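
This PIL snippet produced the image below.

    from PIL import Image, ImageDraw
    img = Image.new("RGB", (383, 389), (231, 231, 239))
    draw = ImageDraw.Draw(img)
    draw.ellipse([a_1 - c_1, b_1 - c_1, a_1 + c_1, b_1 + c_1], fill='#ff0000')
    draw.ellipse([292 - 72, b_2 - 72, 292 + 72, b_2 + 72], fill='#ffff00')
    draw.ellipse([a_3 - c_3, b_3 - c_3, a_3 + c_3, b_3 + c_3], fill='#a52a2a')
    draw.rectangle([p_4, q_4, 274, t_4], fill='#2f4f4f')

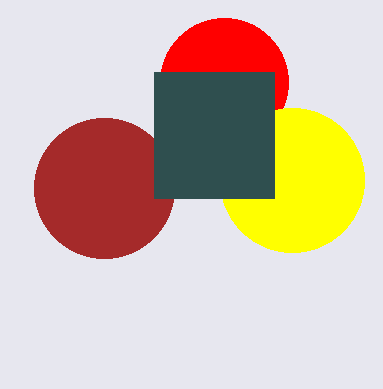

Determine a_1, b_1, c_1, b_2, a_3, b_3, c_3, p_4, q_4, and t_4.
a_1 = 224
b_1 = 82
c_1 = 64
b_2 = 180
a_3 = 104
b_3 = 188
c_3 = 70
p_4 = 154
q_4 = 72
t_4 = 198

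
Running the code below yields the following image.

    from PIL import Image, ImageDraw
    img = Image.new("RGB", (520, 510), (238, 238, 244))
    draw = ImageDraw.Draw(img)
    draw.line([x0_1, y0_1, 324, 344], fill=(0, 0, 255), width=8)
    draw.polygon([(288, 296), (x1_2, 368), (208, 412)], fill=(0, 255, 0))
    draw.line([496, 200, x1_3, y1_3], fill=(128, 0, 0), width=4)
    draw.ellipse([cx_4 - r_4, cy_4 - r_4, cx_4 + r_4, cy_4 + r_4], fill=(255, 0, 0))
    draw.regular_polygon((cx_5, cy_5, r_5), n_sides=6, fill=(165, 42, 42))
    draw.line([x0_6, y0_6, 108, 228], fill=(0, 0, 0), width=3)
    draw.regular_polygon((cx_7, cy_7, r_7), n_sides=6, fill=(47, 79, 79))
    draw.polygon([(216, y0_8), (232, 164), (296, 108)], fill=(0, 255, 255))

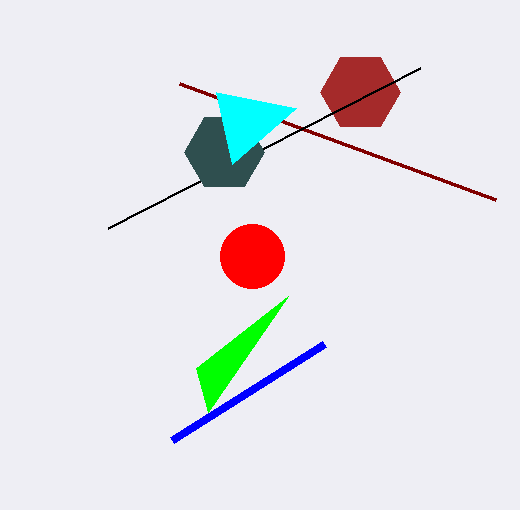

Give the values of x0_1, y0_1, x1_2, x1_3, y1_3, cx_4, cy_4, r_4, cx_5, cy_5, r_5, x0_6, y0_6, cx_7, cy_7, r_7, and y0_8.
x0_1 = 172, y0_1 = 440, x1_2 = 196, x1_3 = 180, y1_3 = 84, cx_4 = 252, cy_4 = 256, r_4 = 32, cx_5 = 360, cy_5 = 92, r_5 = 40, x0_6 = 420, y0_6 = 68, cx_7 = 224, cy_7 = 152, r_7 = 40, y0_8 = 92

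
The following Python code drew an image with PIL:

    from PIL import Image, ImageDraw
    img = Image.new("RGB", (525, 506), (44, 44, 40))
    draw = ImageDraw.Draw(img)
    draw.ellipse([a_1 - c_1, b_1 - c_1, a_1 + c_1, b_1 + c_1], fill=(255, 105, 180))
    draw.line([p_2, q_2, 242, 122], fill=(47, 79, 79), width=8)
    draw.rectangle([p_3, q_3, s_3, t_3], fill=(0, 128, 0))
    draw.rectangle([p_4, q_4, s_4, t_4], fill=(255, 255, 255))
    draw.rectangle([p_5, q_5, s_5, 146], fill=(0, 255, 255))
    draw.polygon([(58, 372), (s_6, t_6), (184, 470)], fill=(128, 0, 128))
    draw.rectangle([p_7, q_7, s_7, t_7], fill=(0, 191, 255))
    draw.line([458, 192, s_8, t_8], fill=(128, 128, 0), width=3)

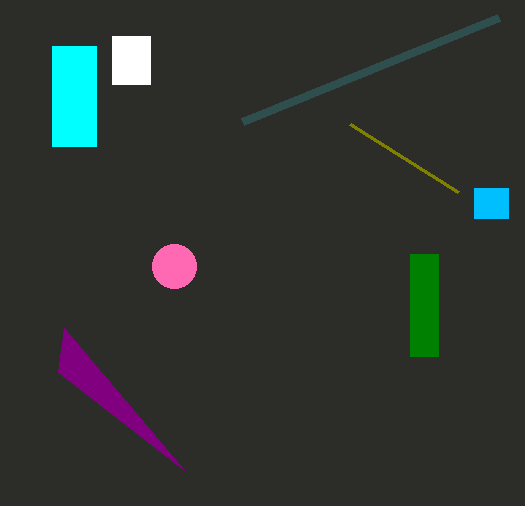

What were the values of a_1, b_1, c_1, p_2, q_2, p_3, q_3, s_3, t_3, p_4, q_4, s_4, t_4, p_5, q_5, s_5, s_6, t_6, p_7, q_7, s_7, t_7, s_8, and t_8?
a_1 = 174
b_1 = 266
c_1 = 22
p_2 = 498
q_2 = 18
p_3 = 410
q_3 = 254
s_3 = 438
t_3 = 356
p_4 = 112
q_4 = 36
s_4 = 150
t_4 = 84
p_5 = 52
q_5 = 46
s_5 = 96
s_6 = 64
t_6 = 328
p_7 = 474
q_7 = 188
s_7 = 508
t_7 = 218
s_8 = 350
t_8 = 124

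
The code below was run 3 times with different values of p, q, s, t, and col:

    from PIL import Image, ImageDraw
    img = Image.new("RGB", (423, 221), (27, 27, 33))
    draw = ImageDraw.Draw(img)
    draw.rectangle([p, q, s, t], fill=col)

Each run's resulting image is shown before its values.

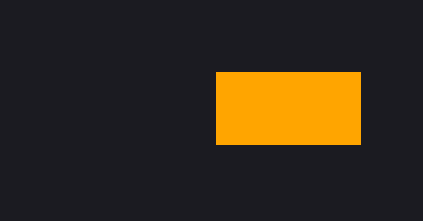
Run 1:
p = 216
q = 72
s = 360
t = 144
col = 'orange'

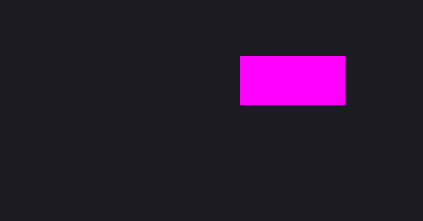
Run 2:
p = 240
q = 56
s = 344
t = 104
col = 'magenta'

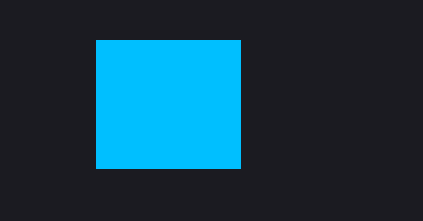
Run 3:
p = 96, q = 40, s = 240, t = 168, col = 'deepskyblue'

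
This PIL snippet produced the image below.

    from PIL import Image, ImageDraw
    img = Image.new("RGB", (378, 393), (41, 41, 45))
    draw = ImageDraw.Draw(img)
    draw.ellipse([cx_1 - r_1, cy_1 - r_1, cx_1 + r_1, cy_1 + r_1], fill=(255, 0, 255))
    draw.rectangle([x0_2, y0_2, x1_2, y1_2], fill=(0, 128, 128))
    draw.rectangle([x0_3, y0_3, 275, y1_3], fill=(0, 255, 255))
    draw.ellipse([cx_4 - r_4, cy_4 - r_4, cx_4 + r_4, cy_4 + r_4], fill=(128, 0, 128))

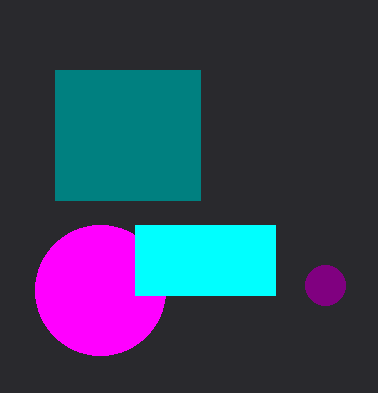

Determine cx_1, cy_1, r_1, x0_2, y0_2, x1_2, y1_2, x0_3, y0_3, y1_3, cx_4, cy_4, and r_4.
cx_1 = 100, cy_1 = 290, r_1 = 65, x0_2 = 55, y0_2 = 70, x1_2 = 200, y1_2 = 200, x0_3 = 135, y0_3 = 225, y1_3 = 295, cx_4 = 325, cy_4 = 285, r_4 = 20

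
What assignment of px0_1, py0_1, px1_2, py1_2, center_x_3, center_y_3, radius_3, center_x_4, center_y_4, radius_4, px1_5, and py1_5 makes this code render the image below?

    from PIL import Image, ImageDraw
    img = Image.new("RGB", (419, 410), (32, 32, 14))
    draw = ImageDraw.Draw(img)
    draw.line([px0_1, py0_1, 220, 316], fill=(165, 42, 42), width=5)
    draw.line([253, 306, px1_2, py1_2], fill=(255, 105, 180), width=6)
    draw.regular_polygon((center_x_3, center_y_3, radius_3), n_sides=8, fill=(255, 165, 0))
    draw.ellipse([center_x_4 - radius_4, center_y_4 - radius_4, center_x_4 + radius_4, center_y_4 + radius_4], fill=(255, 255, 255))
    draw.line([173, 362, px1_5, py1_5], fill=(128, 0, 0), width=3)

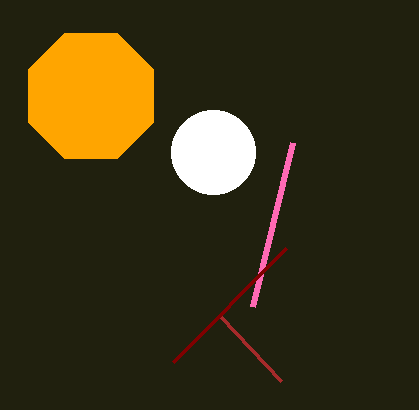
px0_1 = 281; py0_1 = 381; px1_2 = 293; py1_2 = 142; center_x_3 = 91; center_y_3 = 96; radius_3 = 68; center_x_4 = 213; center_y_4 = 152; radius_4 = 42; px1_5 = 286; py1_5 = 248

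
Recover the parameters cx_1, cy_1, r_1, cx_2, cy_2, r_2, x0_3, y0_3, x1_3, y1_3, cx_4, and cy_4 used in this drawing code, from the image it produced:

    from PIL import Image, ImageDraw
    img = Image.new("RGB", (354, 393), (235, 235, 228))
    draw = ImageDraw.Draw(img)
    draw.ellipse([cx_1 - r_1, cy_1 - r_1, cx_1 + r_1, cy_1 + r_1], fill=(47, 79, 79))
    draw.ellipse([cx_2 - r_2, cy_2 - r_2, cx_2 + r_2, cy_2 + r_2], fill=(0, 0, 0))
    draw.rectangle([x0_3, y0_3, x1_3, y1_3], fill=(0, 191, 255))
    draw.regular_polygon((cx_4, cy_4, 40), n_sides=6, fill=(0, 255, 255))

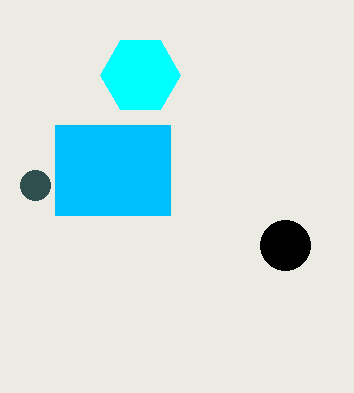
cx_1 = 35, cy_1 = 185, r_1 = 15, cx_2 = 285, cy_2 = 245, r_2 = 25, x0_3 = 55, y0_3 = 125, x1_3 = 170, y1_3 = 215, cx_4 = 140, cy_4 = 75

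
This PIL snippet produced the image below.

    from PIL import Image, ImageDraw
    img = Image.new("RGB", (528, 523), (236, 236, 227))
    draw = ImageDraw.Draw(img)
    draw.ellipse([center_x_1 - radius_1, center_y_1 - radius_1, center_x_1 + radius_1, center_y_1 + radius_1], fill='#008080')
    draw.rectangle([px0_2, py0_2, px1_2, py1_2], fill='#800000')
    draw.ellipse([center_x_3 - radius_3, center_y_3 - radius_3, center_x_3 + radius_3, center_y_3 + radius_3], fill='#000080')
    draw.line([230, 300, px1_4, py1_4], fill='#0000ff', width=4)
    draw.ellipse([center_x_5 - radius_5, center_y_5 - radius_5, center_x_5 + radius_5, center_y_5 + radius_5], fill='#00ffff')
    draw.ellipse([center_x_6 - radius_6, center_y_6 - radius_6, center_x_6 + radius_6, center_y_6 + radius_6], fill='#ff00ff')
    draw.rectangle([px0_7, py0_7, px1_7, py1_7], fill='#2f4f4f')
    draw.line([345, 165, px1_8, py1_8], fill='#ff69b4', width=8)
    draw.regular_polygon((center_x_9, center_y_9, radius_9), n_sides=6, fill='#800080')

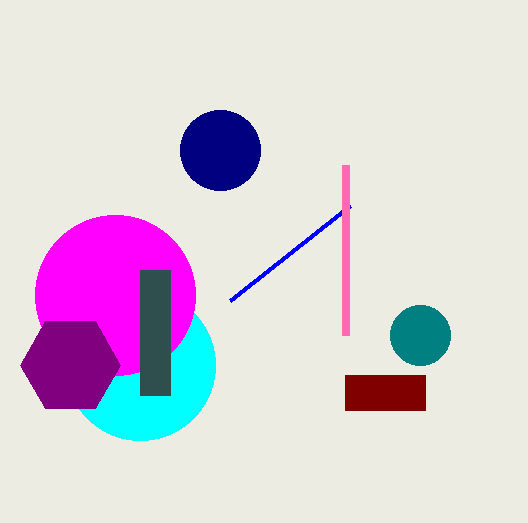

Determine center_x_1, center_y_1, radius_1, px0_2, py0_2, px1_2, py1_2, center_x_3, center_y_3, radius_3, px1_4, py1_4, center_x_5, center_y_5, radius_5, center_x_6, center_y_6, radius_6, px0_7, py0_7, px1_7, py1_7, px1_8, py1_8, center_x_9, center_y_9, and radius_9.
center_x_1 = 420; center_y_1 = 335; radius_1 = 30; px0_2 = 345; py0_2 = 375; px1_2 = 425; py1_2 = 410; center_x_3 = 220; center_y_3 = 150; radius_3 = 40; px1_4 = 350; py1_4 = 205; center_x_5 = 140; center_y_5 = 365; radius_5 = 75; center_x_6 = 115; center_y_6 = 295; radius_6 = 80; px0_7 = 140; py0_7 = 270; px1_7 = 170; py1_7 = 395; px1_8 = 345; py1_8 = 335; center_x_9 = 70; center_y_9 = 365; radius_9 = 50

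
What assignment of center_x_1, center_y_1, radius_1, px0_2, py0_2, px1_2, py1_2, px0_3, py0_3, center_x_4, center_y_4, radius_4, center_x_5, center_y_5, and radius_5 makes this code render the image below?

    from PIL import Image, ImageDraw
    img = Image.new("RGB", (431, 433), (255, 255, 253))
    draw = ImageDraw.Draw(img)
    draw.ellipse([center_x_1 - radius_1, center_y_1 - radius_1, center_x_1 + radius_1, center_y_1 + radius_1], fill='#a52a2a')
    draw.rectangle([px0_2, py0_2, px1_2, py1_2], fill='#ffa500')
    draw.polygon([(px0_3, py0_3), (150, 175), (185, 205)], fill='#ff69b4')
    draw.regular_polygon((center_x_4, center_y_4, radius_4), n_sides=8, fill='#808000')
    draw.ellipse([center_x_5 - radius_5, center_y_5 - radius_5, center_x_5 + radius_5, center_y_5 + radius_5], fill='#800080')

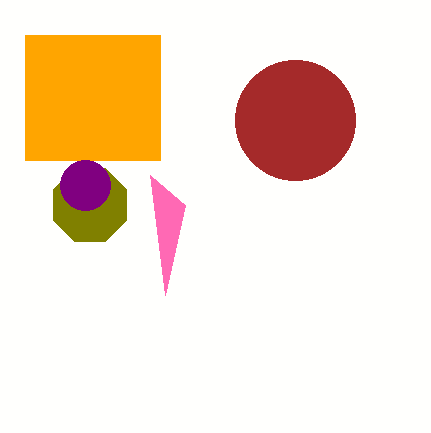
center_x_1 = 295
center_y_1 = 120
radius_1 = 60
px0_2 = 25
py0_2 = 35
px1_2 = 160
py1_2 = 160
px0_3 = 165
py0_3 = 295
center_x_4 = 90
center_y_4 = 205
radius_4 = 40
center_x_5 = 85
center_y_5 = 185
radius_5 = 25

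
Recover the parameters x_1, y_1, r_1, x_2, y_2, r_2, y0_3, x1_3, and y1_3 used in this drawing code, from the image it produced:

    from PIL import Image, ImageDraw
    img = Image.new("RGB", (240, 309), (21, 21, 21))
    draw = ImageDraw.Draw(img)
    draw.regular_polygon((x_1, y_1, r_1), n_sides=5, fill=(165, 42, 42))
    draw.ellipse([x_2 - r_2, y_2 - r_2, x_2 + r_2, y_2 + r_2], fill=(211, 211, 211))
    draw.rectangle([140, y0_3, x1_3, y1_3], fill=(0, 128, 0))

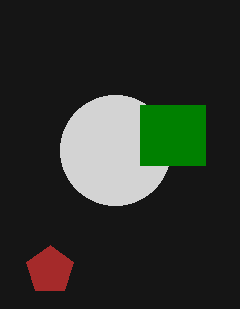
x_1 = 50, y_1 = 270, r_1 = 25, x_2 = 115, y_2 = 150, r_2 = 55, y0_3 = 105, x1_3 = 205, y1_3 = 165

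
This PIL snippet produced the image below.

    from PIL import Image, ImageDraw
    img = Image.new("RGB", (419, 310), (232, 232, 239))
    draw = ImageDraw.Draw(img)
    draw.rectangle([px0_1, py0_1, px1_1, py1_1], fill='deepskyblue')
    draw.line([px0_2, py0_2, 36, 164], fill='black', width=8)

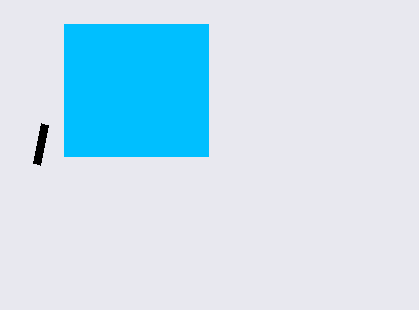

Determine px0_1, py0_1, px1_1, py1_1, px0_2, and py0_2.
px0_1 = 64
py0_1 = 24
px1_1 = 208
py1_1 = 156
px0_2 = 44
py0_2 = 124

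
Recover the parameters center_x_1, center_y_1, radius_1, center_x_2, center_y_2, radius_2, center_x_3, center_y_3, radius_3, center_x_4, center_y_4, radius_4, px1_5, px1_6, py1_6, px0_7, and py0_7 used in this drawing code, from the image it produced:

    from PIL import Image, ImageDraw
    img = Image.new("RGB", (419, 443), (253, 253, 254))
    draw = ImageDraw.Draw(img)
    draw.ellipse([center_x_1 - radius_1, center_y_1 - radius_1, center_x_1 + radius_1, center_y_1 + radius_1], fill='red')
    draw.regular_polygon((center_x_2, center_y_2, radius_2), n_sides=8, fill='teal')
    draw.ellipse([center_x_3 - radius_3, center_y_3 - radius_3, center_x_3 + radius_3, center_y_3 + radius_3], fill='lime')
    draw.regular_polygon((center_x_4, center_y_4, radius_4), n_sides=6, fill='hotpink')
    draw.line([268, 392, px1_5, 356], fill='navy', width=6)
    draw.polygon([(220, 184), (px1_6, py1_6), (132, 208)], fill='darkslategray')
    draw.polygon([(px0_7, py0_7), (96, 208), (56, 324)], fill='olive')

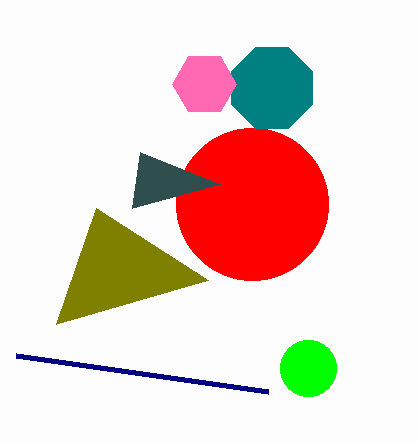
center_x_1 = 252, center_y_1 = 204, radius_1 = 76, center_x_2 = 272, center_y_2 = 88, radius_2 = 44, center_x_3 = 308, center_y_3 = 368, radius_3 = 28, center_x_4 = 204, center_y_4 = 84, radius_4 = 32, px1_5 = 16, px1_6 = 140, py1_6 = 152, px0_7 = 208, py0_7 = 280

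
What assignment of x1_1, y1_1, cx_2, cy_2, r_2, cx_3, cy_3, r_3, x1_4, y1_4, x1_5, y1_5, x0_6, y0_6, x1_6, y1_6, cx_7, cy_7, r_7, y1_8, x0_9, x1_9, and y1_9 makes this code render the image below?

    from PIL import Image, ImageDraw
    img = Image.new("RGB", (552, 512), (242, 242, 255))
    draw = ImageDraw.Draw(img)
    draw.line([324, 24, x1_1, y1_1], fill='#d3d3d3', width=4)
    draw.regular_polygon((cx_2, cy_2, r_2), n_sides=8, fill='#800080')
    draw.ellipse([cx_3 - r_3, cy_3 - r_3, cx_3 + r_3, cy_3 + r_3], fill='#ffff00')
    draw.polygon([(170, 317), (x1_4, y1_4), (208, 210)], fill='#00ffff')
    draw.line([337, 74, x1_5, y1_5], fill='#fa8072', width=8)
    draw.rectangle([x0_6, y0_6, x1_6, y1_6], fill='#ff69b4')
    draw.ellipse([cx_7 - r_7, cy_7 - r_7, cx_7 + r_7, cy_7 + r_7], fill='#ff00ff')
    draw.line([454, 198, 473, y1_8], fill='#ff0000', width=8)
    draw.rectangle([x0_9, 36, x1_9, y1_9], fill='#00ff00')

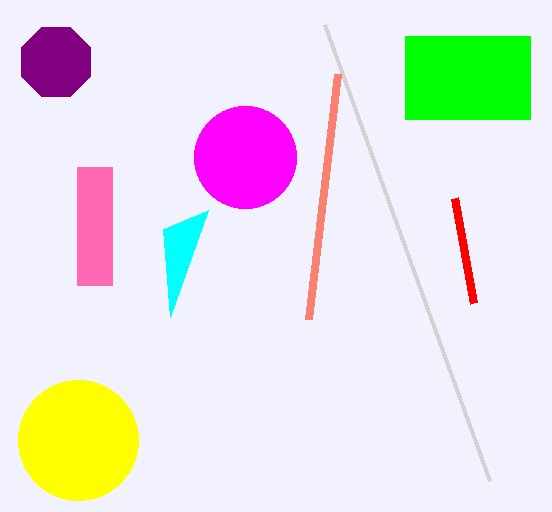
x1_1 = 489, y1_1 = 480, cx_2 = 56, cy_2 = 62, r_2 = 37, cx_3 = 78, cy_3 = 440, r_3 = 60, x1_4 = 163, y1_4 = 229, x1_5 = 308, y1_5 = 319, x0_6 = 77, y0_6 = 167, x1_6 = 112, y1_6 = 285, cx_7 = 245, cy_7 = 157, r_7 = 51, y1_8 = 303, x0_9 = 405, x1_9 = 530, y1_9 = 119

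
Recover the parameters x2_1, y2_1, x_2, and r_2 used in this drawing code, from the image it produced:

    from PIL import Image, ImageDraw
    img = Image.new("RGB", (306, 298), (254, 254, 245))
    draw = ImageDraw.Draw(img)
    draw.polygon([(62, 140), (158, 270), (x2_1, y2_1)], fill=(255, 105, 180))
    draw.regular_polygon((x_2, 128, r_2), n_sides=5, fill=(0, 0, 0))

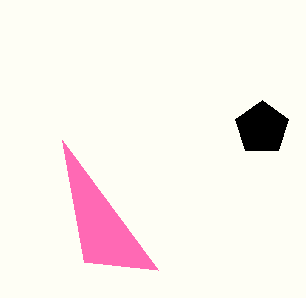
x2_1 = 84; y2_1 = 262; x_2 = 262; r_2 = 28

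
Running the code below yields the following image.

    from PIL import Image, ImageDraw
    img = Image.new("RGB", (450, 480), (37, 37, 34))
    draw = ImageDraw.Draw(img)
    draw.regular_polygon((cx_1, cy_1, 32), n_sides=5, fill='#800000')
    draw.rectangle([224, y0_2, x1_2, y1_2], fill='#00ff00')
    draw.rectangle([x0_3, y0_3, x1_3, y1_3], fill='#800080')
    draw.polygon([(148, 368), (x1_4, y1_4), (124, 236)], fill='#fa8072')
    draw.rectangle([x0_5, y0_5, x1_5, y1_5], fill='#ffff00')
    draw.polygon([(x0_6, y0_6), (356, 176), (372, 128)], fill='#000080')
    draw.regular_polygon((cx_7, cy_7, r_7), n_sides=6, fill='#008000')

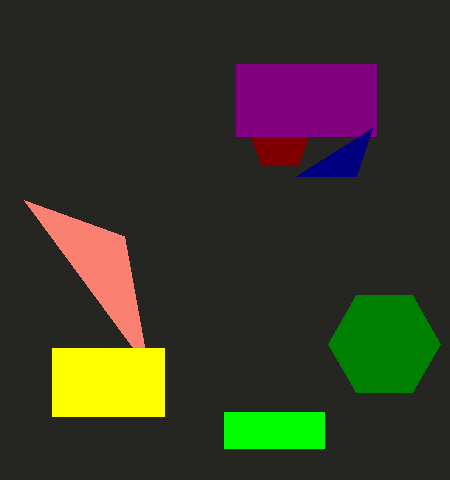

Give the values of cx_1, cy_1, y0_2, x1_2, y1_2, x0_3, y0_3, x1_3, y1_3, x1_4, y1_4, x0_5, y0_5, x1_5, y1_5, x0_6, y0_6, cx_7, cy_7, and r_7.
cx_1 = 280; cy_1 = 140; y0_2 = 412; x1_2 = 324; y1_2 = 448; x0_3 = 236; y0_3 = 64; x1_3 = 376; y1_3 = 136; x1_4 = 24; y1_4 = 200; x0_5 = 52; y0_5 = 348; x1_5 = 164; y1_5 = 416; x0_6 = 296; y0_6 = 176; cx_7 = 384; cy_7 = 344; r_7 = 56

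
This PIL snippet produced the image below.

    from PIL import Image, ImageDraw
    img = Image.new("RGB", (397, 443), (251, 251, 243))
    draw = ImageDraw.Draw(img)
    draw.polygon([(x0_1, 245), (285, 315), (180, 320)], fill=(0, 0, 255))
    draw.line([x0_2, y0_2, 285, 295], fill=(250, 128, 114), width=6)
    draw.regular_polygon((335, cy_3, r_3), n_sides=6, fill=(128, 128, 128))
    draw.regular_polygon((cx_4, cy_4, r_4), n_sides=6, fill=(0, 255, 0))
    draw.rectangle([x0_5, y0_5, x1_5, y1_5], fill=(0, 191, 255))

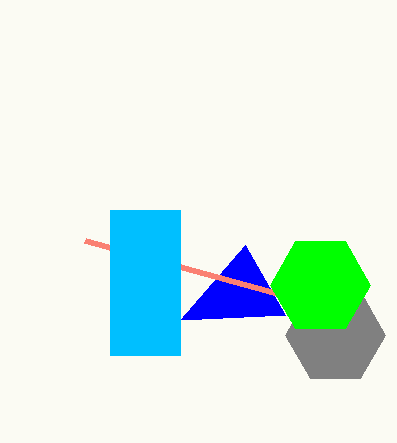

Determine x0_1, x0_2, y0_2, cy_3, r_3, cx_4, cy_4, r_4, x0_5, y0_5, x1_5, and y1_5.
x0_1 = 245; x0_2 = 85; y0_2 = 240; cy_3 = 335; r_3 = 50; cx_4 = 320; cy_4 = 285; r_4 = 50; x0_5 = 110; y0_5 = 210; x1_5 = 180; y1_5 = 355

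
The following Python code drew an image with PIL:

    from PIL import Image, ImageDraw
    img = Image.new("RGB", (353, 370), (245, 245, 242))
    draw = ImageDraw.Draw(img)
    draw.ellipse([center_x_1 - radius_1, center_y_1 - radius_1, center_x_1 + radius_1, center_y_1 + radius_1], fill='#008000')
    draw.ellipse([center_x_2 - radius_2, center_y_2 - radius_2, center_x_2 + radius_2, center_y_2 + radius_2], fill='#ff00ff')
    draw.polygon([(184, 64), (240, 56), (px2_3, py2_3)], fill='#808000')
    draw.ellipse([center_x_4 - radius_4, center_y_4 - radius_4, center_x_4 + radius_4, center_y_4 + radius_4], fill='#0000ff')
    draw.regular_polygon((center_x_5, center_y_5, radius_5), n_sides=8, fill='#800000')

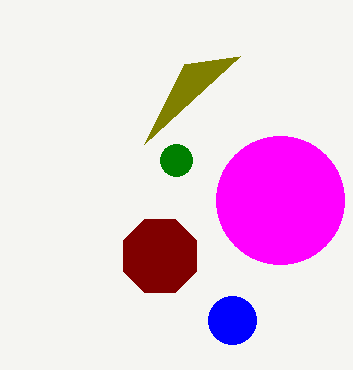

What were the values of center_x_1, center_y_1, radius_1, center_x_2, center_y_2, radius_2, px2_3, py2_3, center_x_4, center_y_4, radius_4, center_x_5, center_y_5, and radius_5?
center_x_1 = 176, center_y_1 = 160, radius_1 = 16, center_x_2 = 280, center_y_2 = 200, radius_2 = 64, px2_3 = 144, py2_3 = 144, center_x_4 = 232, center_y_4 = 320, radius_4 = 24, center_x_5 = 160, center_y_5 = 256, radius_5 = 40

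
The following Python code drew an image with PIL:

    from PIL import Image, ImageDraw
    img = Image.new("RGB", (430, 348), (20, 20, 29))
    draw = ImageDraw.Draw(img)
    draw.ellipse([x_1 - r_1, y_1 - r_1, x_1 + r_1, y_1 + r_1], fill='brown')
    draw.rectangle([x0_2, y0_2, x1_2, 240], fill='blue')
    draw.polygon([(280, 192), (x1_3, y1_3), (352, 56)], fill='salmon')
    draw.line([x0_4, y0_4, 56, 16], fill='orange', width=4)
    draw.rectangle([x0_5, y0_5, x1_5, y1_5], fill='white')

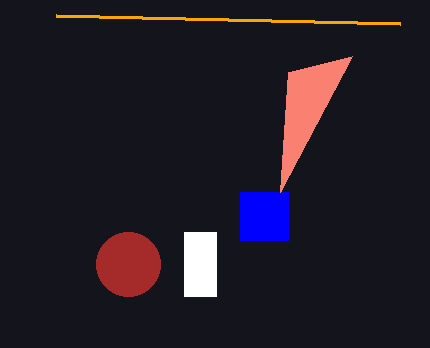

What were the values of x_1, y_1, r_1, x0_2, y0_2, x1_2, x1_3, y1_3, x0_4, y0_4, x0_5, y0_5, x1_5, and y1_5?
x_1 = 128
y_1 = 264
r_1 = 32
x0_2 = 240
y0_2 = 192
x1_2 = 288
x1_3 = 288
y1_3 = 72
x0_4 = 400
y0_4 = 24
x0_5 = 184
y0_5 = 232
x1_5 = 216
y1_5 = 296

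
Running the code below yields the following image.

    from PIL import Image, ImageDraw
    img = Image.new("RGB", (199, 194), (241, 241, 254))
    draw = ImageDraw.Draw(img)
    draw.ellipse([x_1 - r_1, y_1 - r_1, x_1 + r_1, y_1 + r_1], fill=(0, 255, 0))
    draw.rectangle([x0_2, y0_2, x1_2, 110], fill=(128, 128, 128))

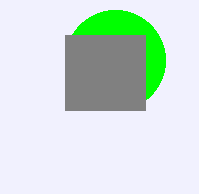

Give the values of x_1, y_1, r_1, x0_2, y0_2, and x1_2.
x_1 = 115, y_1 = 60, r_1 = 50, x0_2 = 65, y0_2 = 35, x1_2 = 145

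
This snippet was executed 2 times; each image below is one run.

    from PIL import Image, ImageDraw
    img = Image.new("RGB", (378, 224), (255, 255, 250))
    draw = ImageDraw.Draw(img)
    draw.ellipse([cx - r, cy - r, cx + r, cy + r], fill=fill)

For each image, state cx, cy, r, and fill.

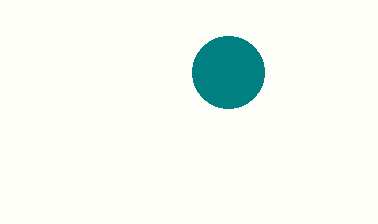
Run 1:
cx = 228; cy = 72; r = 36; fill = 'teal'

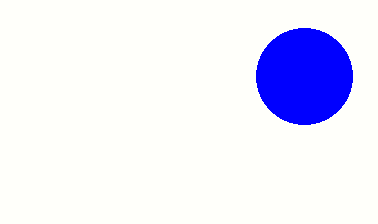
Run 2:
cx = 304, cy = 76, r = 48, fill = 'blue'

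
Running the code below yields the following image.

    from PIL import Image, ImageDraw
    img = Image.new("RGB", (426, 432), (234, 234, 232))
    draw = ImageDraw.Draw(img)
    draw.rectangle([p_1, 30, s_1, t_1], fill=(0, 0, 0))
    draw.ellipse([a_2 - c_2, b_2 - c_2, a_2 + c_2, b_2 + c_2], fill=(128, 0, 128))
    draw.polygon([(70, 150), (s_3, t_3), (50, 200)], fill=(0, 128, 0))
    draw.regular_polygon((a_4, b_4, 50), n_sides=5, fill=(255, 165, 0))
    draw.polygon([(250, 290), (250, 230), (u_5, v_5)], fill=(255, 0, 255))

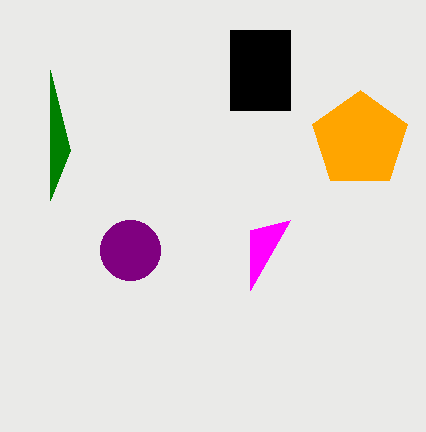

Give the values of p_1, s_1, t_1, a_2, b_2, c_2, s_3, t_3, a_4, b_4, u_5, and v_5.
p_1 = 230, s_1 = 290, t_1 = 110, a_2 = 130, b_2 = 250, c_2 = 30, s_3 = 50, t_3 = 70, a_4 = 360, b_4 = 140, u_5 = 290, v_5 = 220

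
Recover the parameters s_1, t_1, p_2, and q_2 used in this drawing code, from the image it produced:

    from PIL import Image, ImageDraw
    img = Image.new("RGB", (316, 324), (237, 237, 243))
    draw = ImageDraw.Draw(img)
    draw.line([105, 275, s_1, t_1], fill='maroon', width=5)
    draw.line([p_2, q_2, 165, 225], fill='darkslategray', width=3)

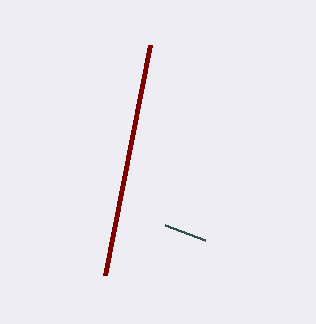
s_1 = 150
t_1 = 45
p_2 = 205
q_2 = 240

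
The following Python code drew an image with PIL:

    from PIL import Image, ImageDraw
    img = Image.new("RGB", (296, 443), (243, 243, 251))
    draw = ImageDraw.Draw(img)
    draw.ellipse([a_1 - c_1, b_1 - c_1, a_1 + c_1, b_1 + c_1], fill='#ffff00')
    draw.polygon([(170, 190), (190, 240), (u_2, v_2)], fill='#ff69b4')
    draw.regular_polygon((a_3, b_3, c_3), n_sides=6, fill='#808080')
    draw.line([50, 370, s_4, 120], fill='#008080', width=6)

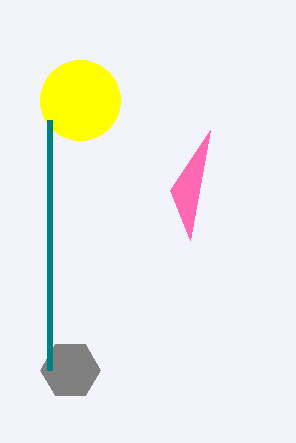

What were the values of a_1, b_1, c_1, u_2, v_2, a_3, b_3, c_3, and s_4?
a_1 = 80
b_1 = 100
c_1 = 40
u_2 = 210
v_2 = 130
a_3 = 70
b_3 = 370
c_3 = 30
s_4 = 50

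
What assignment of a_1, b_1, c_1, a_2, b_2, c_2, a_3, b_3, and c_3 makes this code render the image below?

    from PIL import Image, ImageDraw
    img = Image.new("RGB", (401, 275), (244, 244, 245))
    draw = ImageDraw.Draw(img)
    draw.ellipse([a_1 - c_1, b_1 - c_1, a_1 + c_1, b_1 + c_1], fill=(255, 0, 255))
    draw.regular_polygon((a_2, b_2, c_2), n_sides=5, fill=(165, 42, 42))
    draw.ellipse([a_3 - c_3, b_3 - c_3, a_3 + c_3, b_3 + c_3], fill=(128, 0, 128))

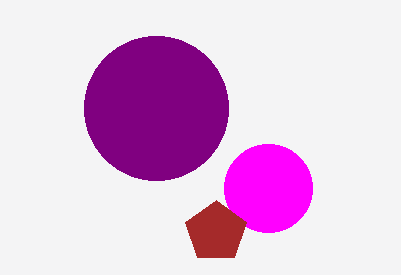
a_1 = 268, b_1 = 188, c_1 = 44, a_2 = 216, b_2 = 232, c_2 = 32, a_3 = 156, b_3 = 108, c_3 = 72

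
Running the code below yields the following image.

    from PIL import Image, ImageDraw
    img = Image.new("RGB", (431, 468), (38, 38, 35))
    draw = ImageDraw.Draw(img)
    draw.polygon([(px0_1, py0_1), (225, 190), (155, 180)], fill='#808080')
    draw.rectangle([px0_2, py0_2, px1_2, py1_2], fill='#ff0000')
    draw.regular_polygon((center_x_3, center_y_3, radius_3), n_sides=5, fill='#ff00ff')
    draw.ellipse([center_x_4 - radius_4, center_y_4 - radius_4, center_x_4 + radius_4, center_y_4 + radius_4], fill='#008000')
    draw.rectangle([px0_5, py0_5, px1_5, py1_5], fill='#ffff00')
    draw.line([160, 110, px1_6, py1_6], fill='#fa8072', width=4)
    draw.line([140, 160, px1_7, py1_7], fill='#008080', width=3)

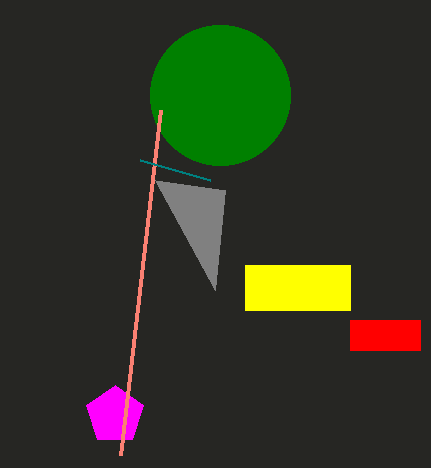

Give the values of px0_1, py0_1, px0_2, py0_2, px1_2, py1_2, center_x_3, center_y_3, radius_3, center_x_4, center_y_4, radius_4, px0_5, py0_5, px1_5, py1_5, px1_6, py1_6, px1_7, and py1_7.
px0_1 = 215, py0_1 = 290, px0_2 = 350, py0_2 = 320, px1_2 = 420, py1_2 = 350, center_x_3 = 115, center_y_3 = 415, radius_3 = 30, center_x_4 = 220, center_y_4 = 95, radius_4 = 70, px0_5 = 245, py0_5 = 265, px1_5 = 350, py1_5 = 310, px1_6 = 120, py1_6 = 455, px1_7 = 210, py1_7 = 180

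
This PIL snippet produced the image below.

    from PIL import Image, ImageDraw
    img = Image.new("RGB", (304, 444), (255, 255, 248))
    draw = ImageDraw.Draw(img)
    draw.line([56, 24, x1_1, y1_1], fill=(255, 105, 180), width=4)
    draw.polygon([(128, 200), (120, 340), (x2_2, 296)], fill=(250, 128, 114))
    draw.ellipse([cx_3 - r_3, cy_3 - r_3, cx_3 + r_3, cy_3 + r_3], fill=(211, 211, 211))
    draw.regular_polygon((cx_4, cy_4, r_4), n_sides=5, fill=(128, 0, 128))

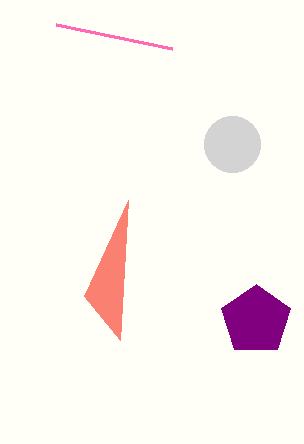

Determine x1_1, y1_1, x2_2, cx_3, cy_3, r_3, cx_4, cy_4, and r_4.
x1_1 = 172
y1_1 = 48
x2_2 = 84
cx_3 = 232
cy_3 = 144
r_3 = 28
cx_4 = 256
cy_4 = 320
r_4 = 36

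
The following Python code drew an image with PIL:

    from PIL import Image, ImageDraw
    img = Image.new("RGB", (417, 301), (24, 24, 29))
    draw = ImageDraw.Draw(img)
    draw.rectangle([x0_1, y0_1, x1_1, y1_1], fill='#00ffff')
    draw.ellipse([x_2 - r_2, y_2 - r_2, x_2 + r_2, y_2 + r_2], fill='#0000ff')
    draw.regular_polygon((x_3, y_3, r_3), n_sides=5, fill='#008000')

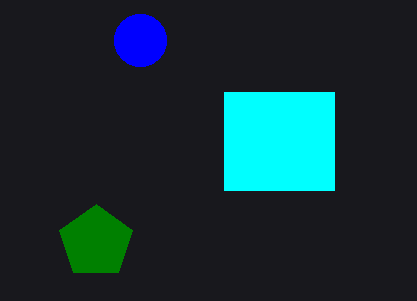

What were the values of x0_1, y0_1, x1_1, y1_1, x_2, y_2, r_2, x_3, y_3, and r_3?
x0_1 = 224
y0_1 = 92
x1_1 = 334
y1_1 = 190
x_2 = 140
y_2 = 40
r_2 = 26
x_3 = 96
y_3 = 242
r_3 = 38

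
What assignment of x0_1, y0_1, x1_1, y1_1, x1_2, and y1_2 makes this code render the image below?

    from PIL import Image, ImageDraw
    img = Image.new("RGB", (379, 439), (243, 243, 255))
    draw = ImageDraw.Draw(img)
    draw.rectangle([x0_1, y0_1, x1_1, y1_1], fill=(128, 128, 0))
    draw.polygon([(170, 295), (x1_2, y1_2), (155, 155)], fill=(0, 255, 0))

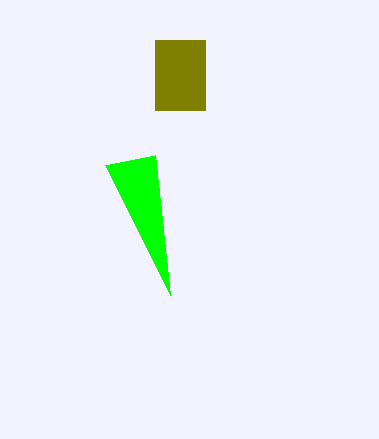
x0_1 = 155
y0_1 = 40
x1_1 = 205
y1_1 = 110
x1_2 = 105
y1_2 = 165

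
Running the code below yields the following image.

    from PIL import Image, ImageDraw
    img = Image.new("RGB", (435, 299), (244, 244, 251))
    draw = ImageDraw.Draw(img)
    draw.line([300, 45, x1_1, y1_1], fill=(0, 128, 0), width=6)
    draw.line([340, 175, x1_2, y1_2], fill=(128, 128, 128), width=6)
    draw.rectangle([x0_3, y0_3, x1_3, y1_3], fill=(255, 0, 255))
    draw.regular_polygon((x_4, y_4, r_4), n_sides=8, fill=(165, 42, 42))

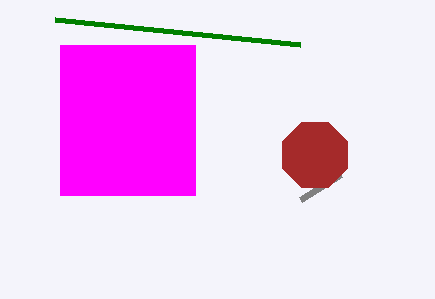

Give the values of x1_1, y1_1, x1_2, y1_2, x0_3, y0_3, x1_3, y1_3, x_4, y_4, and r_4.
x1_1 = 55, y1_1 = 20, x1_2 = 300, y1_2 = 200, x0_3 = 60, y0_3 = 45, x1_3 = 195, y1_3 = 195, x_4 = 315, y_4 = 155, r_4 = 35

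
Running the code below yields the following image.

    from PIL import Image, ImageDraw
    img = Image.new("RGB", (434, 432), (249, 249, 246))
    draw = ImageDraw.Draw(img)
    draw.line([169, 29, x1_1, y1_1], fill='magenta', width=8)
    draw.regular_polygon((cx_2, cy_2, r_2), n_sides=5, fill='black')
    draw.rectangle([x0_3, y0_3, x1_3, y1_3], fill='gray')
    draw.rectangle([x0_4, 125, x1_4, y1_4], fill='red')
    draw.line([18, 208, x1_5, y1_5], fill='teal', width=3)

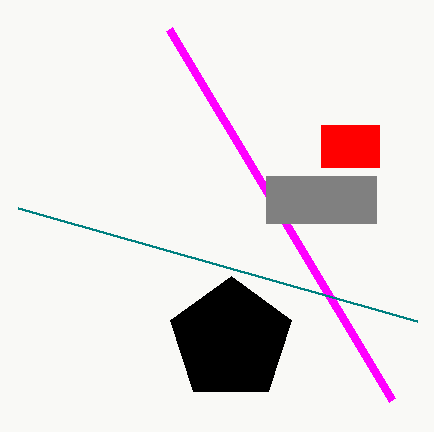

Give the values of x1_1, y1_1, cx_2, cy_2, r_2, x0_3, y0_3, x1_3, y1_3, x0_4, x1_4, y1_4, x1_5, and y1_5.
x1_1 = 392, y1_1 = 400, cx_2 = 231, cy_2 = 340, r_2 = 64, x0_3 = 266, y0_3 = 176, x1_3 = 376, y1_3 = 223, x0_4 = 321, x1_4 = 379, y1_4 = 167, x1_5 = 417, y1_5 = 321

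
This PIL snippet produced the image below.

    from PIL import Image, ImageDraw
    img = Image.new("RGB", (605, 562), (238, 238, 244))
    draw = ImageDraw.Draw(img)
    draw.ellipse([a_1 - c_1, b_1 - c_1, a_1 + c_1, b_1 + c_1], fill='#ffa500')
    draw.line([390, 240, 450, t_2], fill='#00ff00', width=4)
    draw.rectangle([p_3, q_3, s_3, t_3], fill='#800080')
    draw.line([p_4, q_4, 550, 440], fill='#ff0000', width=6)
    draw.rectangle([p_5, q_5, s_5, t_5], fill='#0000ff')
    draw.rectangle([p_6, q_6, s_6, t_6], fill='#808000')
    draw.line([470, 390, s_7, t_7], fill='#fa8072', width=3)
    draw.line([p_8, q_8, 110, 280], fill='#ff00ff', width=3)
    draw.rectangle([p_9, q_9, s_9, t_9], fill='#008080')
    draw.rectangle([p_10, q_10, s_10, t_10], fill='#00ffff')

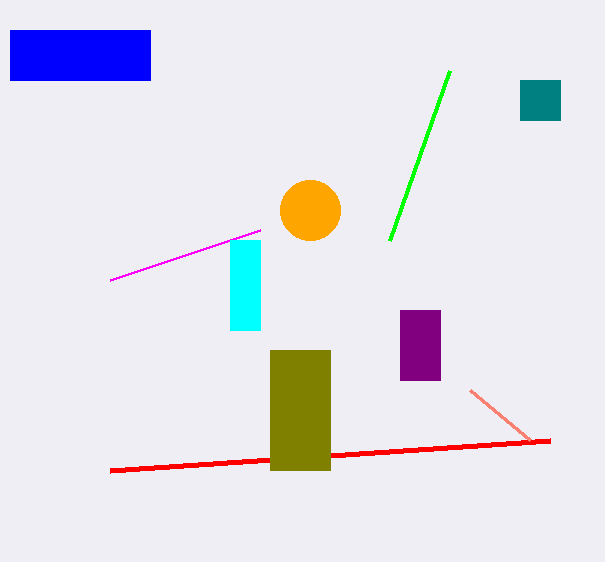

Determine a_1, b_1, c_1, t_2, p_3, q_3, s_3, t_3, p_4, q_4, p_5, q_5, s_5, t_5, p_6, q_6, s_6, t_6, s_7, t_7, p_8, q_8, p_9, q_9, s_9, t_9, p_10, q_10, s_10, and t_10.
a_1 = 310
b_1 = 210
c_1 = 30
t_2 = 70
p_3 = 400
q_3 = 310
s_3 = 440
t_3 = 380
p_4 = 110
q_4 = 470
p_5 = 10
q_5 = 30
s_5 = 150
t_5 = 80
p_6 = 270
q_6 = 350
s_6 = 330
t_6 = 470
s_7 = 530
t_7 = 440
p_8 = 260
q_8 = 230
p_9 = 520
q_9 = 80
s_9 = 560
t_9 = 120
p_10 = 230
q_10 = 240
s_10 = 260
t_10 = 330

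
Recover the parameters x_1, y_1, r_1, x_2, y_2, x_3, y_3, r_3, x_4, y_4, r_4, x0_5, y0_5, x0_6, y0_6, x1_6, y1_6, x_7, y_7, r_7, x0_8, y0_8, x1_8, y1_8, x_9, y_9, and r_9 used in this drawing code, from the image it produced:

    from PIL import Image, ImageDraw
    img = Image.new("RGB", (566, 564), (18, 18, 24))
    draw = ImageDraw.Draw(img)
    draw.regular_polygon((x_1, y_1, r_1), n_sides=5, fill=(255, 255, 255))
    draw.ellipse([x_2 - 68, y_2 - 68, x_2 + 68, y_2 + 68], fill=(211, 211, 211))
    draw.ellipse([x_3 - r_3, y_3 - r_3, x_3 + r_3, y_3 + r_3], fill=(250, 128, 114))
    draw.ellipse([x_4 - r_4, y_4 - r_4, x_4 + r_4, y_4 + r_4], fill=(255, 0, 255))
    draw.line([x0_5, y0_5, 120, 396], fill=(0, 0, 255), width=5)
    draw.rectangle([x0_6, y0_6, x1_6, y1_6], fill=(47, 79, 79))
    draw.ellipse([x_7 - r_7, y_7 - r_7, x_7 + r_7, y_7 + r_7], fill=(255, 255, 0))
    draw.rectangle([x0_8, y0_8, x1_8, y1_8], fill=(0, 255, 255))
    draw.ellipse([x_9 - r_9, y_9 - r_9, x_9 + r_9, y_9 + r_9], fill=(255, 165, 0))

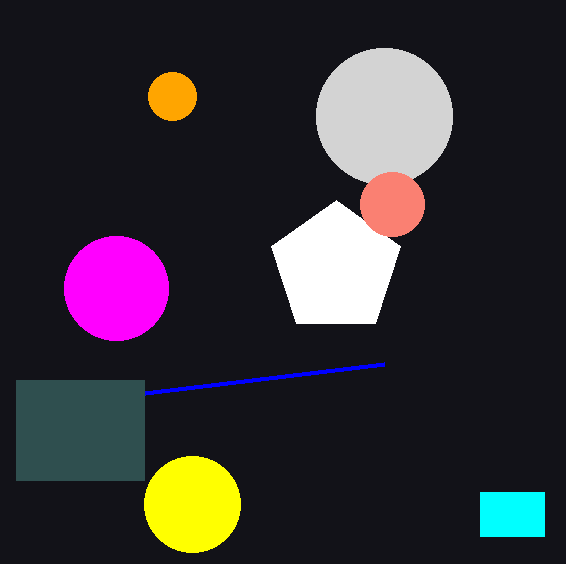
x_1 = 336; y_1 = 268; r_1 = 68; x_2 = 384; y_2 = 116; x_3 = 392; y_3 = 204; r_3 = 32; x_4 = 116; y_4 = 288; r_4 = 52; x0_5 = 384; y0_5 = 364; x0_6 = 16; y0_6 = 380; x1_6 = 144; y1_6 = 480; x_7 = 192; y_7 = 504; r_7 = 48; x0_8 = 480; y0_8 = 492; x1_8 = 544; y1_8 = 536; x_9 = 172; y_9 = 96; r_9 = 24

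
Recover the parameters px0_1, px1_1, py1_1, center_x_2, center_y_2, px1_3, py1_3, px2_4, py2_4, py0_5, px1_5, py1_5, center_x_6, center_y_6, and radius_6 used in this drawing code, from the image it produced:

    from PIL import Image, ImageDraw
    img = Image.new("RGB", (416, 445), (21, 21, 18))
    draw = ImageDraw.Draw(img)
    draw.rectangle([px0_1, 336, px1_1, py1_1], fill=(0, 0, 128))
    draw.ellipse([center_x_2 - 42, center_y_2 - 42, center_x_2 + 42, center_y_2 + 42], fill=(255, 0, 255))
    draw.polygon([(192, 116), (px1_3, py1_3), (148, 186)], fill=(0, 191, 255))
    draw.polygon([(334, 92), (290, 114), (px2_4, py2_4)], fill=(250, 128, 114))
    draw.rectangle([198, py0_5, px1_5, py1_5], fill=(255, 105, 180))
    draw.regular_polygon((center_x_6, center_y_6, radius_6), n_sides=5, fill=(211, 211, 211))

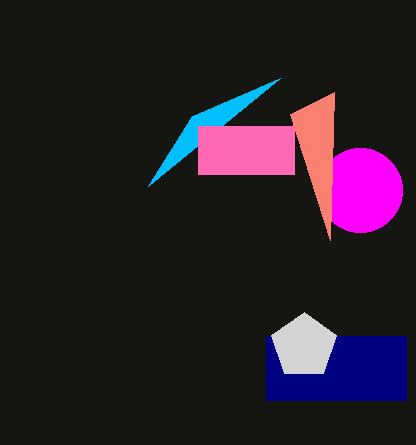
px0_1 = 266, px1_1 = 406, py1_1 = 400, center_x_2 = 360, center_y_2 = 190, px1_3 = 280, py1_3 = 78, px2_4 = 330, py2_4 = 240, py0_5 = 126, px1_5 = 294, py1_5 = 174, center_x_6 = 304, center_y_6 = 346, radius_6 = 34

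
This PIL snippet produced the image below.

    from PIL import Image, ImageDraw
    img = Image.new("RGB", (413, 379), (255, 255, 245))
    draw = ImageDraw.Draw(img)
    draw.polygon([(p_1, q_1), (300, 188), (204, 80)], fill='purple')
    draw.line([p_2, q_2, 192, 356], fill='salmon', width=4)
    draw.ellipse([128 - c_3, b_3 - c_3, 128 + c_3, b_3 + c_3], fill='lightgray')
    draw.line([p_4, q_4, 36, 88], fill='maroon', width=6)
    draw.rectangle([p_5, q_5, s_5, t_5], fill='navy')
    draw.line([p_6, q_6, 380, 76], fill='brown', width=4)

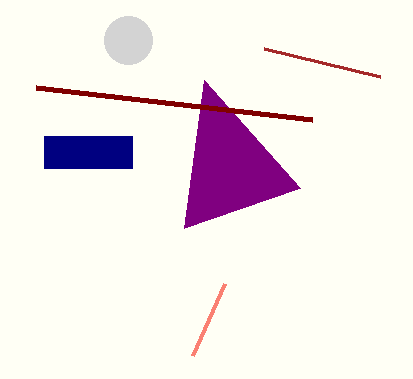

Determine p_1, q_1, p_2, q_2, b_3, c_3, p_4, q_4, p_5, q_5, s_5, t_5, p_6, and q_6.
p_1 = 184, q_1 = 228, p_2 = 224, q_2 = 284, b_3 = 40, c_3 = 24, p_4 = 312, q_4 = 120, p_5 = 44, q_5 = 136, s_5 = 132, t_5 = 168, p_6 = 264, q_6 = 48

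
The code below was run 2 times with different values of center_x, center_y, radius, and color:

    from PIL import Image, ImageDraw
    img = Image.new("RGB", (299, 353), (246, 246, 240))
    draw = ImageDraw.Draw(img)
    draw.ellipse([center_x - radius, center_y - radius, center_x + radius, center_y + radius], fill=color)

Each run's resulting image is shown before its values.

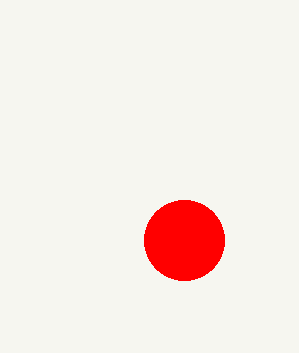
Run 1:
center_x = 184, center_y = 240, radius = 40, color = 'red'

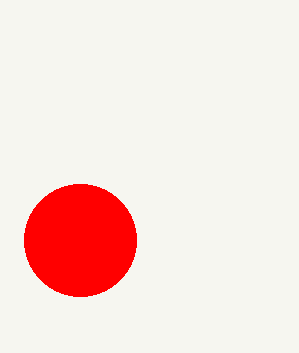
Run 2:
center_x = 80; center_y = 240; radius = 56; color = 'red'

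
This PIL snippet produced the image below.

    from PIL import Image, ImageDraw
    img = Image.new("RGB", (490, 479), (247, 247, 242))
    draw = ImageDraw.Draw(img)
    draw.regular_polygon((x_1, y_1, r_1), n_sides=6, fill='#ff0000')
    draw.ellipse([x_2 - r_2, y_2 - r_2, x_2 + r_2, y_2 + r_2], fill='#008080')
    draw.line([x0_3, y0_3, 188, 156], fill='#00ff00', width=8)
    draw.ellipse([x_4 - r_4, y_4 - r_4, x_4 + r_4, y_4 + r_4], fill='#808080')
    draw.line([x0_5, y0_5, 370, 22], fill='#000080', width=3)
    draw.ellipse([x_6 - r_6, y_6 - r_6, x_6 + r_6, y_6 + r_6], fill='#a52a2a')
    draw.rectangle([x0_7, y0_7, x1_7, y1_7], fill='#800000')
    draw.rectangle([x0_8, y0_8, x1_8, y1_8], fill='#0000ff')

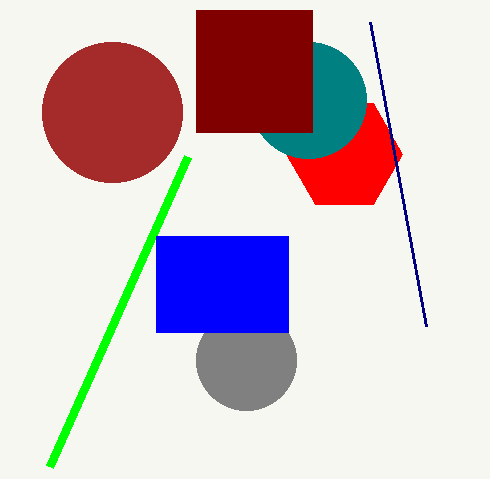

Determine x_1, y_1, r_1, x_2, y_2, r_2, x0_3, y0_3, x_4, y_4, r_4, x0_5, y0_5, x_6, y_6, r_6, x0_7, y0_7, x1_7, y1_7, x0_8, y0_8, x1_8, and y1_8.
x_1 = 344
y_1 = 154
r_1 = 58
x_2 = 308
y_2 = 100
r_2 = 58
x0_3 = 50
y0_3 = 466
x_4 = 246
y_4 = 360
r_4 = 50
x0_5 = 426
y0_5 = 326
x_6 = 112
y_6 = 112
r_6 = 70
x0_7 = 196
y0_7 = 10
x1_7 = 312
y1_7 = 132
x0_8 = 156
y0_8 = 236
x1_8 = 288
y1_8 = 332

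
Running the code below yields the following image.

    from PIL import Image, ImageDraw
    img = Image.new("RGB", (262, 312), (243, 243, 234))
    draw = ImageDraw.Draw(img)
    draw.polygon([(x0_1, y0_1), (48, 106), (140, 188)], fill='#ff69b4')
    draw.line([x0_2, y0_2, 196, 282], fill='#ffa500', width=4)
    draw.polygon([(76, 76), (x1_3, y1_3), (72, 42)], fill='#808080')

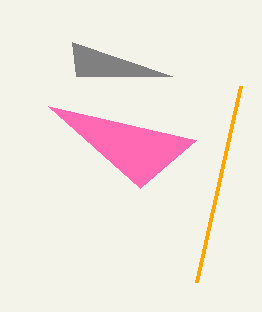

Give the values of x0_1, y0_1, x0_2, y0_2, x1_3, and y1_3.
x0_1 = 196; y0_1 = 140; x0_2 = 240; y0_2 = 86; x1_3 = 172; y1_3 = 76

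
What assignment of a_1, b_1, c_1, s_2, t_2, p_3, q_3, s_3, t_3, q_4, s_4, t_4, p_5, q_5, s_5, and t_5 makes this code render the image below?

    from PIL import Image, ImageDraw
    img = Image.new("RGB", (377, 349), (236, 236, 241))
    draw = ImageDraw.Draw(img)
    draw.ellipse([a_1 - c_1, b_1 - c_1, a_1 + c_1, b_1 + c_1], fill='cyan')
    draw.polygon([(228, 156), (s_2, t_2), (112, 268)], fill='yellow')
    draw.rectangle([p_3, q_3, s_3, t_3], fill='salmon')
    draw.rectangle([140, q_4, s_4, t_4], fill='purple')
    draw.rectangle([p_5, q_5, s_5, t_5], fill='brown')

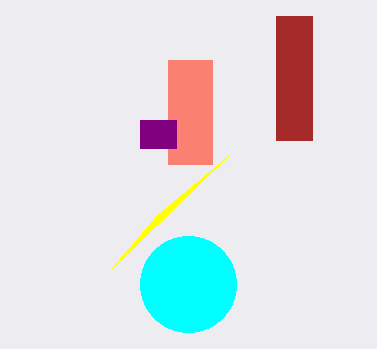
a_1 = 188
b_1 = 284
c_1 = 48
s_2 = 156
t_2 = 216
p_3 = 168
q_3 = 60
s_3 = 212
t_3 = 164
q_4 = 120
s_4 = 176
t_4 = 148
p_5 = 276
q_5 = 16
s_5 = 312
t_5 = 140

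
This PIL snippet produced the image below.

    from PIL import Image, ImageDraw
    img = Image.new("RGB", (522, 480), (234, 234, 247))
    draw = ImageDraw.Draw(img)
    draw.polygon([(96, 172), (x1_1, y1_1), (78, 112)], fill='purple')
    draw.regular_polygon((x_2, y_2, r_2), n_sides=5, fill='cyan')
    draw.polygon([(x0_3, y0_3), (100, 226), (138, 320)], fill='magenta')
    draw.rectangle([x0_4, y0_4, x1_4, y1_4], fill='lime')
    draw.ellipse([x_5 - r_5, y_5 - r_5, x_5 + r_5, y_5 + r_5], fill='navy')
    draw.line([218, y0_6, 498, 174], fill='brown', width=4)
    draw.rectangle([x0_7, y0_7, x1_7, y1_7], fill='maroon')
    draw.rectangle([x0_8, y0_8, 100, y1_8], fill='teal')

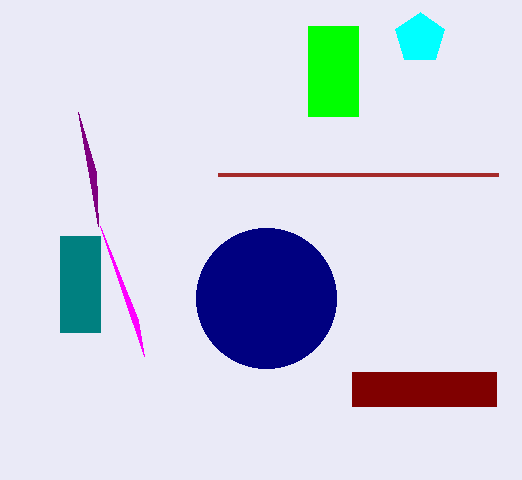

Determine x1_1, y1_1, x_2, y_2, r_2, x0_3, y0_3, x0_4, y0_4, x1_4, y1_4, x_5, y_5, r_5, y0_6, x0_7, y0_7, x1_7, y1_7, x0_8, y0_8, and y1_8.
x1_1 = 98, y1_1 = 226, x_2 = 420, y_2 = 38, r_2 = 26, x0_3 = 144, y0_3 = 356, x0_4 = 308, y0_4 = 26, x1_4 = 358, y1_4 = 116, x_5 = 266, y_5 = 298, r_5 = 70, y0_6 = 174, x0_7 = 352, y0_7 = 372, x1_7 = 496, y1_7 = 406, x0_8 = 60, y0_8 = 236, y1_8 = 332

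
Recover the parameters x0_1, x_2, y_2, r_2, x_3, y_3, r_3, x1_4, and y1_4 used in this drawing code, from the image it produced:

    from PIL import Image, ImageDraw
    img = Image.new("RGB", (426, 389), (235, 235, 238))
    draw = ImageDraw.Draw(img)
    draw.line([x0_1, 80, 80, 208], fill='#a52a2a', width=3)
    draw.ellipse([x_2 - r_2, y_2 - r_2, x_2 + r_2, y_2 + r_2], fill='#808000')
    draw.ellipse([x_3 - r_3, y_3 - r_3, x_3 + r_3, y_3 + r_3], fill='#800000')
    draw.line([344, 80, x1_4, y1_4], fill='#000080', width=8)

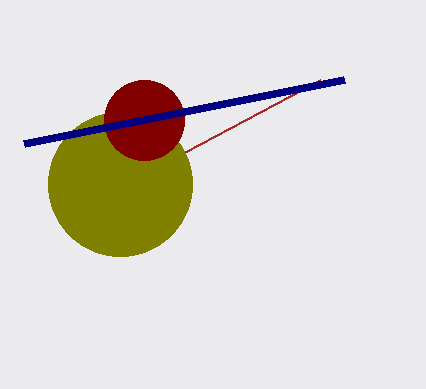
x0_1 = 320; x_2 = 120; y_2 = 184; r_2 = 72; x_3 = 144; y_3 = 120; r_3 = 40; x1_4 = 24; y1_4 = 144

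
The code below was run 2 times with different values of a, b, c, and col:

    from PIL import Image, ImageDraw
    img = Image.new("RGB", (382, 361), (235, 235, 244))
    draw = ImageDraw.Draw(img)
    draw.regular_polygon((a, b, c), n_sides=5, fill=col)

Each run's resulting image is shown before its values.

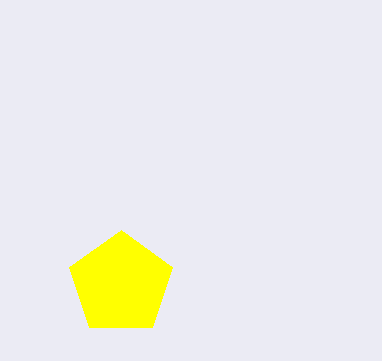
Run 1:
a = 121; b = 284; c = 54; col = 'yellow'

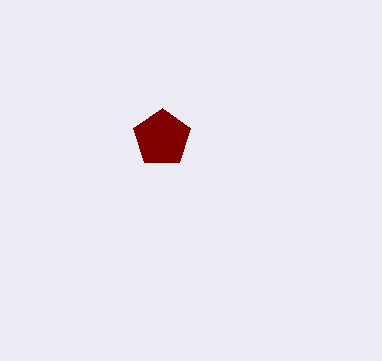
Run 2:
a = 162
b = 138
c = 30
col = 'maroon'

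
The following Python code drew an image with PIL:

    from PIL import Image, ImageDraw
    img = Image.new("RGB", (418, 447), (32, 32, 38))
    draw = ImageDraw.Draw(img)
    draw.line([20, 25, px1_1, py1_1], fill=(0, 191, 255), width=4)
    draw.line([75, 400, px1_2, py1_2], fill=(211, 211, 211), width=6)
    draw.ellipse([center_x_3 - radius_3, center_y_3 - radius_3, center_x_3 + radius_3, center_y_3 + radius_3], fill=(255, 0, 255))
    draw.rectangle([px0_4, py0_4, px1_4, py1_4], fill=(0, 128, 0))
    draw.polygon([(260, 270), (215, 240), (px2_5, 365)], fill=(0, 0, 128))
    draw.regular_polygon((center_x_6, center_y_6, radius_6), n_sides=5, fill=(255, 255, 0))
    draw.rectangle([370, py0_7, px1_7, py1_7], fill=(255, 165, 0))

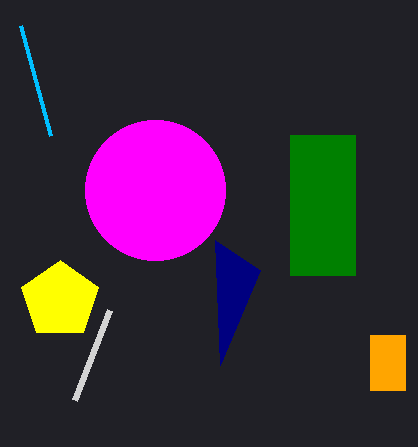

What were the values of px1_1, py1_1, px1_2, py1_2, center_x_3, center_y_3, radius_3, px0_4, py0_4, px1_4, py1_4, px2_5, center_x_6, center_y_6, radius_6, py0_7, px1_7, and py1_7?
px1_1 = 50
py1_1 = 135
px1_2 = 110
py1_2 = 310
center_x_3 = 155
center_y_3 = 190
radius_3 = 70
px0_4 = 290
py0_4 = 135
px1_4 = 355
py1_4 = 275
px2_5 = 220
center_x_6 = 60
center_y_6 = 300
radius_6 = 40
py0_7 = 335
px1_7 = 405
py1_7 = 390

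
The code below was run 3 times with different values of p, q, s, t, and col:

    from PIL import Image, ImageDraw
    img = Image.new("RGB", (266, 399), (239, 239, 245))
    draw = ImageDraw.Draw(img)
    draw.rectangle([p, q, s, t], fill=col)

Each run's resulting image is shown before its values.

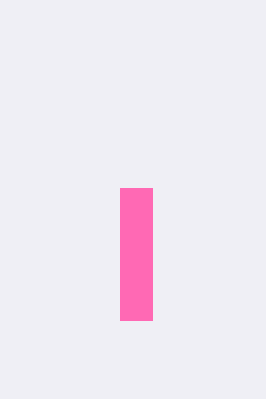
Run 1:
p = 120; q = 188; s = 152; t = 320; col = 'hotpink'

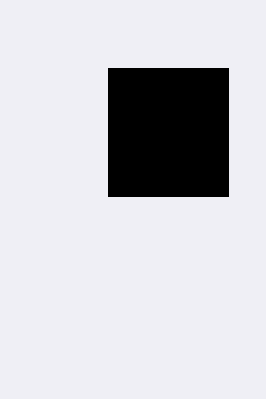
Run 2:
p = 108, q = 68, s = 228, t = 196, col = 'black'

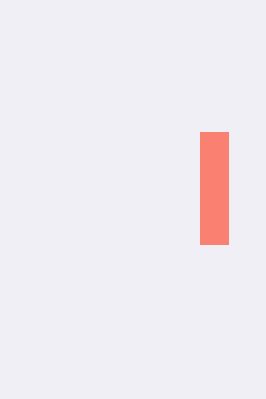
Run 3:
p = 200, q = 132, s = 228, t = 244, col = 'salmon'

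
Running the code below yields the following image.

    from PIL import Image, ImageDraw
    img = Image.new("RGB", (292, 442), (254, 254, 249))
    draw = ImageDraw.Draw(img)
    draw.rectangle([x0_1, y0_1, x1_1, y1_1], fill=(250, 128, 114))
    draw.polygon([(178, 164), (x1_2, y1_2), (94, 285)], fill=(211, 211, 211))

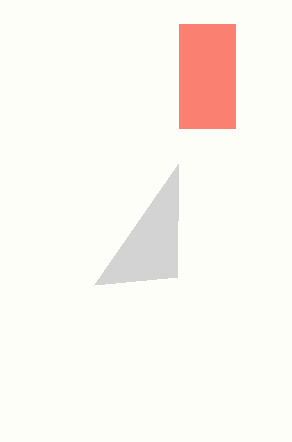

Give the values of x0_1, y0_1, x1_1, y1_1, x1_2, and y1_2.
x0_1 = 179
y0_1 = 24
x1_1 = 235
y1_1 = 128
x1_2 = 177
y1_2 = 277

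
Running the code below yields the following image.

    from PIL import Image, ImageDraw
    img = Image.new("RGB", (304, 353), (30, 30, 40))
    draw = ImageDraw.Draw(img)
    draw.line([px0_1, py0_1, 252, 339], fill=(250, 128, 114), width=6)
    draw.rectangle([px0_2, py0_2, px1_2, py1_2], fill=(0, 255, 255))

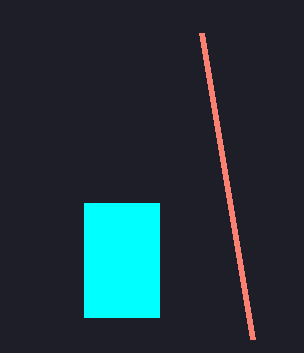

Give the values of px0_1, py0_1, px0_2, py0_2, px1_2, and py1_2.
px0_1 = 201, py0_1 = 33, px0_2 = 84, py0_2 = 203, px1_2 = 159, py1_2 = 317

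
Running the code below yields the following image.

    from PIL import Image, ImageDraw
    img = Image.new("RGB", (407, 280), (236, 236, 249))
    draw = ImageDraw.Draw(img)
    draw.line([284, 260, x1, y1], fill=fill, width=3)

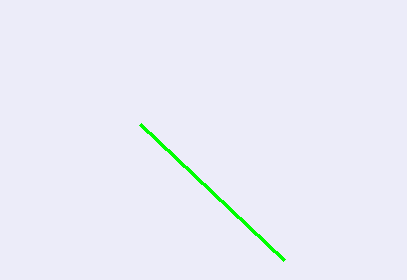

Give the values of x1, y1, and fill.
x1 = 140
y1 = 124
fill = 'lime'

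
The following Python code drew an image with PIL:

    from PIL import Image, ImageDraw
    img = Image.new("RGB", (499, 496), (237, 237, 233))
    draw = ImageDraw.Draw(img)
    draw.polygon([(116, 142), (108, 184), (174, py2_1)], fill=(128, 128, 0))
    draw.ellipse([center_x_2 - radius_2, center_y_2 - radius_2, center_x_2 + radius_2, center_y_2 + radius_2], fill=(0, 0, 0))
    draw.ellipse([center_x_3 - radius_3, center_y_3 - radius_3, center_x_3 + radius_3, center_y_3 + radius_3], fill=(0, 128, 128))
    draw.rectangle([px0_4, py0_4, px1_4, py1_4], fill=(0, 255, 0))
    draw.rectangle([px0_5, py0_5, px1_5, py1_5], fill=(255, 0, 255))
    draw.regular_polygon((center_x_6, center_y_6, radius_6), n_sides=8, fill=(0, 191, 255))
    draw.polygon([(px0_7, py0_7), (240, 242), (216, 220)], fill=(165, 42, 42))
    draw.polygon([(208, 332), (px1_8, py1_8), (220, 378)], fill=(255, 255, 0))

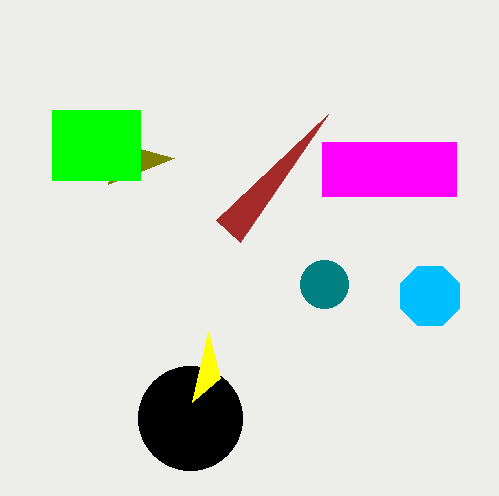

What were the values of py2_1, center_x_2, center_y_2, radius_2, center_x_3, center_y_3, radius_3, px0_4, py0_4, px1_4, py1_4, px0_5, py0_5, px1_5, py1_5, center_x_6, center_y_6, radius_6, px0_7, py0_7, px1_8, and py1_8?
py2_1 = 158; center_x_2 = 190; center_y_2 = 418; radius_2 = 52; center_x_3 = 324; center_y_3 = 284; radius_3 = 24; px0_4 = 52; py0_4 = 110; px1_4 = 140; py1_4 = 180; px0_5 = 322; py0_5 = 142; px1_5 = 456; py1_5 = 196; center_x_6 = 430; center_y_6 = 296; radius_6 = 32; px0_7 = 328; py0_7 = 114; px1_8 = 192; py1_8 = 402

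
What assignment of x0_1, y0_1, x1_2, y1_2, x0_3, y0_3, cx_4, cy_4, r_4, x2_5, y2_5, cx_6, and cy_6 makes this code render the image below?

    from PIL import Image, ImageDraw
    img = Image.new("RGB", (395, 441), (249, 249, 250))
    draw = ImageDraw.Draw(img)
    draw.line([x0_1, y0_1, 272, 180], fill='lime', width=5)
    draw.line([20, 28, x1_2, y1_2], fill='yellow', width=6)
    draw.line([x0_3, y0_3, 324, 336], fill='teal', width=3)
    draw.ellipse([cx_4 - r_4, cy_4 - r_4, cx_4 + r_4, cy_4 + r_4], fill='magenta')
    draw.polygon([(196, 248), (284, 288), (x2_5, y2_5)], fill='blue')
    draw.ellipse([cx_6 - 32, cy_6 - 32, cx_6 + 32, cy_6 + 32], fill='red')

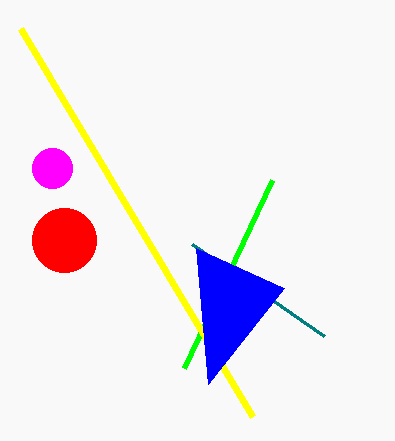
x0_1 = 184, y0_1 = 368, x1_2 = 252, y1_2 = 416, x0_3 = 192, y0_3 = 244, cx_4 = 52, cy_4 = 168, r_4 = 20, x2_5 = 208, y2_5 = 384, cx_6 = 64, cy_6 = 240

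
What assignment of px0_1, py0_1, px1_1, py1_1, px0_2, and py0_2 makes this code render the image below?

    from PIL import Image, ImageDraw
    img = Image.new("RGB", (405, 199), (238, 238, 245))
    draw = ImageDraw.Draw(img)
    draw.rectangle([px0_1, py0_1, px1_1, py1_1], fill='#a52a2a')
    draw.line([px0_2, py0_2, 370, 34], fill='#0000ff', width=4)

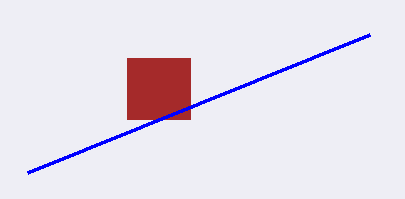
px0_1 = 127
py0_1 = 58
px1_1 = 190
py1_1 = 119
px0_2 = 28
py0_2 = 172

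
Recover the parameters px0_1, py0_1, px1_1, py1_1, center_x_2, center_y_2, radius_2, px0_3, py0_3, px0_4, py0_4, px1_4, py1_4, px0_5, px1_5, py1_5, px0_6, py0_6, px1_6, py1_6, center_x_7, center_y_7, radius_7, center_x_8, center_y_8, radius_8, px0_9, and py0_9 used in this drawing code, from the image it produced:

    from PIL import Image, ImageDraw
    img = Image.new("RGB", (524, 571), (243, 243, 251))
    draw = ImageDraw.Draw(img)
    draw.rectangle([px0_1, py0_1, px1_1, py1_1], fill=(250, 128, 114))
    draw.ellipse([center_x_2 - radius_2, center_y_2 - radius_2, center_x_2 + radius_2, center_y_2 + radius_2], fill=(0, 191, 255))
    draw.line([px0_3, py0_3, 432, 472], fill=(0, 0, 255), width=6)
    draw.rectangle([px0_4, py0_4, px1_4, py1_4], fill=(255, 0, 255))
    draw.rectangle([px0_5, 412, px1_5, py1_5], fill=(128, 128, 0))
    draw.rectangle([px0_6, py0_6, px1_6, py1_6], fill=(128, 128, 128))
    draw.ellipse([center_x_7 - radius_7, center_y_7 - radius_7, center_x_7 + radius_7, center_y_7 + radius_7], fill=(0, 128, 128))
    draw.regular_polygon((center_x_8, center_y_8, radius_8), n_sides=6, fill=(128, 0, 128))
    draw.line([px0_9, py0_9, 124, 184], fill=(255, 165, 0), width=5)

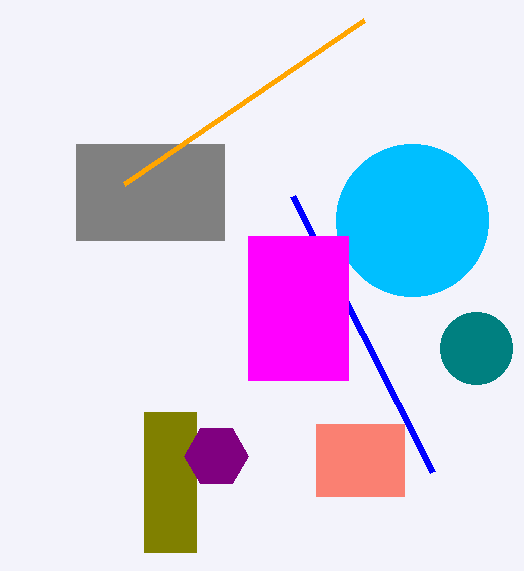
px0_1 = 316
py0_1 = 424
px1_1 = 404
py1_1 = 496
center_x_2 = 412
center_y_2 = 220
radius_2 = 76
px0_3 = 292
py0_3 = 196
px0_4 = 248
py0_4 = 236
px1_4 = 348
py1_4 = 380
px0_5 = 144
px1_5 = 196
py1_5 = 552
px0_6 = 76
py0_6 = 144
px1_6 = 224
py1_6 = 240
center_x_7 = 476
center_y_7 = 348
radius_7 = 36
center_x_8 = 216
center_y_8 = 456
radius_8 = 32
px0_9 = 364
py0_9 = 20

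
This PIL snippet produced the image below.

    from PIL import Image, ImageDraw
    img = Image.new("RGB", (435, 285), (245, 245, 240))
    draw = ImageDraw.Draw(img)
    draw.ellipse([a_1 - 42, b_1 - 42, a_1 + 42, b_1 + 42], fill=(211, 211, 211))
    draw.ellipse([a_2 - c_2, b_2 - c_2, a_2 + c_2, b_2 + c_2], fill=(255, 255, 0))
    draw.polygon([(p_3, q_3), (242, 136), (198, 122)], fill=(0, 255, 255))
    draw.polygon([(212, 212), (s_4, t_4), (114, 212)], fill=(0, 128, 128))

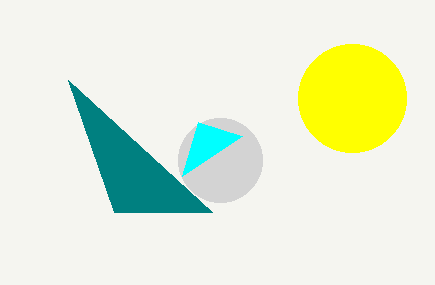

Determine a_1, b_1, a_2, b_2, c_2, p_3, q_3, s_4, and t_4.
a_1 = 220
b_1 = 160
a_2 = 352
b_2 = 98
c_2 = 54
p_3 = 182
q_3 = 176
s_4 = 68
t_4 = 80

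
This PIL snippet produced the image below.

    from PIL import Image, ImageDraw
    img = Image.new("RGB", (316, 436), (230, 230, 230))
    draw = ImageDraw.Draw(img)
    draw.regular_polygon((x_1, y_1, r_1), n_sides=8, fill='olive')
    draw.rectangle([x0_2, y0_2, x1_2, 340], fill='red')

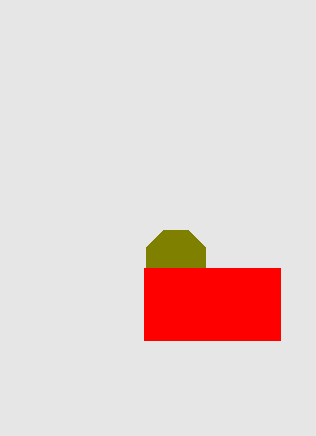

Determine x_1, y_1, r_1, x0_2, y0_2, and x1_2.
x_1 = 176; y_1 = 260; r_1 = 32; x0_2 = 144; y0_2 = 268; x1_2 = 280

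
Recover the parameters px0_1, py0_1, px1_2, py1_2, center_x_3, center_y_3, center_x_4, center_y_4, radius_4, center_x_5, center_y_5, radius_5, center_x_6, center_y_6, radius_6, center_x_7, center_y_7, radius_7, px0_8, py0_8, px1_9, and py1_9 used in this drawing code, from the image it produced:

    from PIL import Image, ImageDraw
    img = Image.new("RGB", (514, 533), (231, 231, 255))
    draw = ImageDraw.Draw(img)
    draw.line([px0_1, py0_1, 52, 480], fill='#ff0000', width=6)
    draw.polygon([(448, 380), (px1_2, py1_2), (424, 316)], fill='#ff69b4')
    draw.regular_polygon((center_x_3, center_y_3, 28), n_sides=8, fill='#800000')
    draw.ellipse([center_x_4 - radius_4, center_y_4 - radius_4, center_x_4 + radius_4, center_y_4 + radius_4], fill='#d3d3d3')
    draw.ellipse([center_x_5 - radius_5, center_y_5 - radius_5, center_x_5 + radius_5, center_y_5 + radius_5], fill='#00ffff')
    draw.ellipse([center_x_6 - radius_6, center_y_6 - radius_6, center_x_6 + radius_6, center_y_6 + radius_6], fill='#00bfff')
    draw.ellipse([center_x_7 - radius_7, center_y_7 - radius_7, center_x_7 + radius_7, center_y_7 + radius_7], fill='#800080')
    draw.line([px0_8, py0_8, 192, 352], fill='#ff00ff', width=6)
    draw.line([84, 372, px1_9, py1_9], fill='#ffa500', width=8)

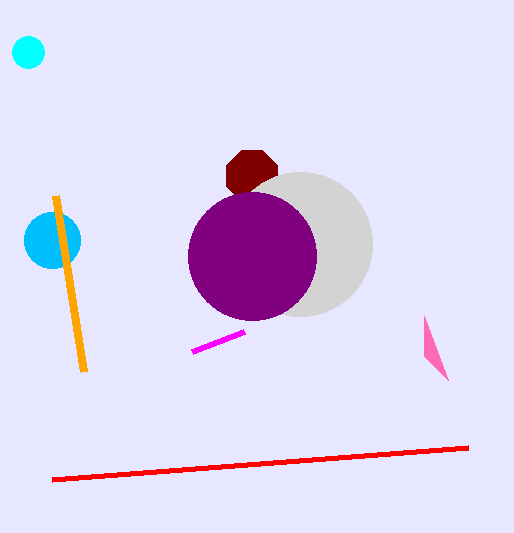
px0_1 = 468, py0_1 = 448, px1_2 = 424, py1_2 = 356, center_x_3 = 252, center_y_3 = 176, center_x_4 = 300, center_y_4 = 244, radius_4 = 72, center_x_5 = 28, center_y_5 = 52, radius_5 = 16, center_x_6 = 52, center_y_6 = 240, radius_6 = 28, center_x_7 = 252, center_y_7 = 256, radius_7 = 64, px0_8 = 244, py0_8 = 332, px1_9 = 56, py1_9 = 196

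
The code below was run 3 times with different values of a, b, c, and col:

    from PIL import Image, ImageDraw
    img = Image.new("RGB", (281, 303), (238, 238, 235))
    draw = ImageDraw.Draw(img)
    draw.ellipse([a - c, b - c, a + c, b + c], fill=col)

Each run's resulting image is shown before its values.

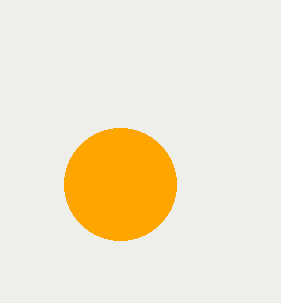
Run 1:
a = 120
b = 184
c = 56
col = 'orange'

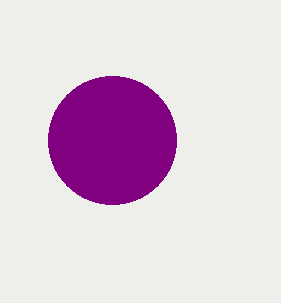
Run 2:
a = 112; b = 140; c = 64; col = 'purple'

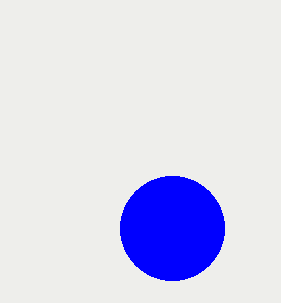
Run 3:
a = 172; b = 228; c = 52; col = 'blue'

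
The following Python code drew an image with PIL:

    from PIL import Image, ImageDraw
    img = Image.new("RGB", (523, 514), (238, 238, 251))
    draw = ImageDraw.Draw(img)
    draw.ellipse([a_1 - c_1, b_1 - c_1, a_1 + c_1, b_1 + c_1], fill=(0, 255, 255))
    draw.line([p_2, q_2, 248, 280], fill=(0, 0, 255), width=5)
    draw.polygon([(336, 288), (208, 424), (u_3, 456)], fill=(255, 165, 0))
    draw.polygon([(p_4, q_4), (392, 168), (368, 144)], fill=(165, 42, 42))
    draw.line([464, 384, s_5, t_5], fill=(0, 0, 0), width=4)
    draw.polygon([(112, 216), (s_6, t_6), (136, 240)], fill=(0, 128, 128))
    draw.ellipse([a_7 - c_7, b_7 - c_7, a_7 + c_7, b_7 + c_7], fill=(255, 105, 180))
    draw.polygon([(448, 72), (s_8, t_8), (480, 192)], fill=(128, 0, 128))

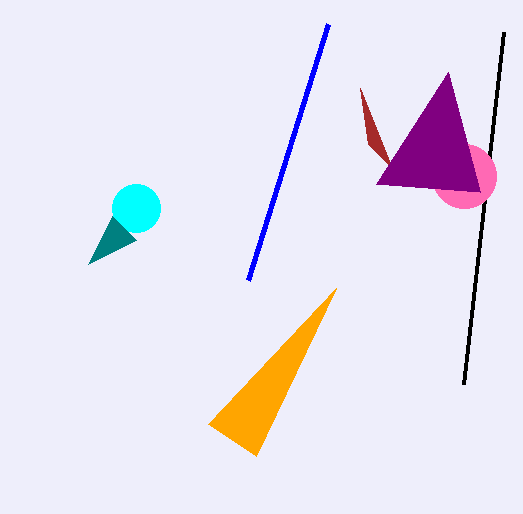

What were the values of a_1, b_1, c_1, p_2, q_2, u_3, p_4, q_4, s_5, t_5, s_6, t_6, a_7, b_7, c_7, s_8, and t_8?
a_1 = 136
b_1 = 208
c_1 = 24
p_2 = 328
q_2 = 24
u_3 = 256
p_4 = 360
q_4 = 88
s_5 = 504
t_5 = 32
s_6 = 88
t_6 = 264
a_7 = 464
b_7 = 176
c_7 = 32
s_8 = 376
t_8 = 184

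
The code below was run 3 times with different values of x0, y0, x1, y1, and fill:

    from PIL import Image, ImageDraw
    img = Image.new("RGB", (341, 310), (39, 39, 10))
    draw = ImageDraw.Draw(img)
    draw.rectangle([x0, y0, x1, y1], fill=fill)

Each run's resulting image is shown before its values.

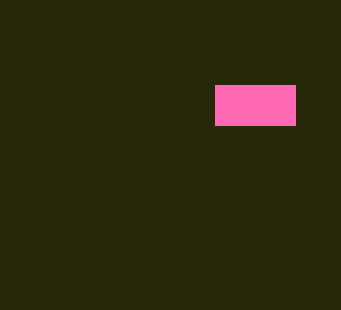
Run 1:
x0 = 215, y0 = 85, x1 = 295, y1 = 125, fill = 'hotpink'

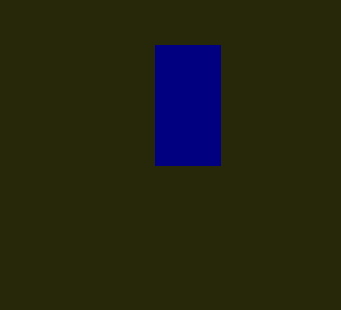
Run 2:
x0 = 155
y0 = 45
x1 = 220
y1 = 165
fill = 'navy'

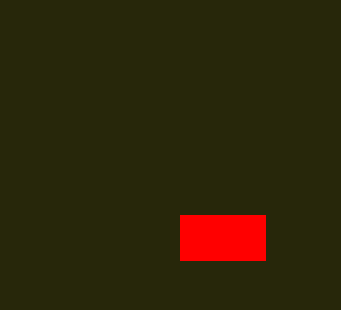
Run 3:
x0 = 180
y0 = 215
x1 = 265
y1 = 260
fill = 'red'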